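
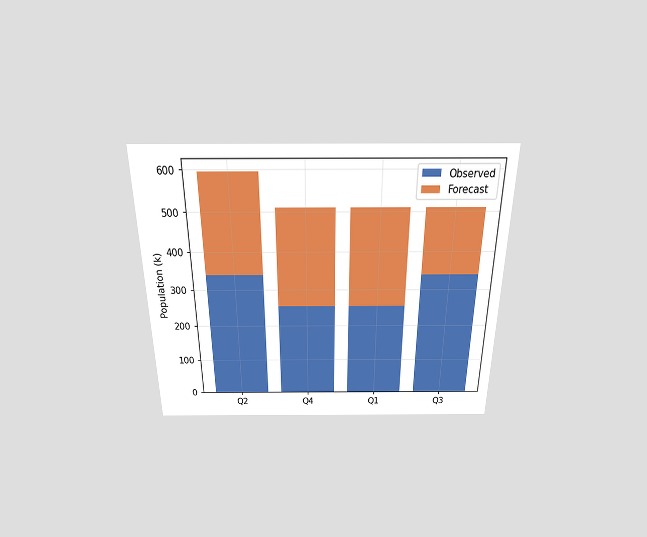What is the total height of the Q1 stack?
The chart is viewed slightly from above. The Q1 stack's top reaches 510k on the y-axis.

510k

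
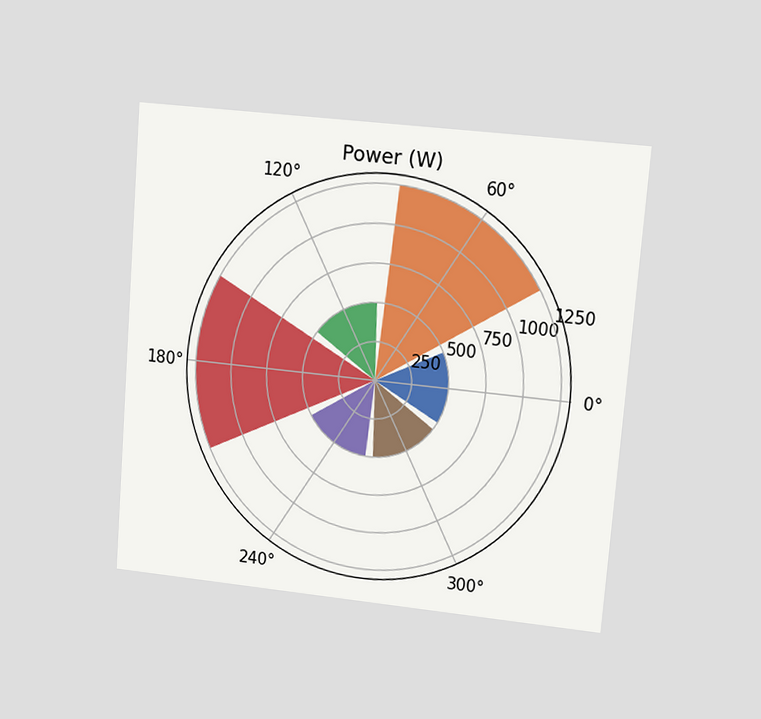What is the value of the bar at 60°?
The chart is tilted about 5° clockwise and viewed at a slight angle. The bar at 60° reaches 1250W on the radial axis.

1250W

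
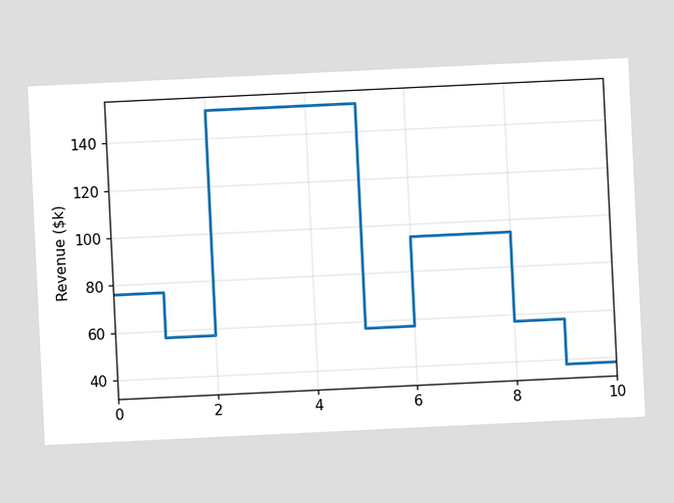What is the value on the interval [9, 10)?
$38k

The chart is tilted about 3° counter-clockwise. On [9, 10) the step sits at $38k.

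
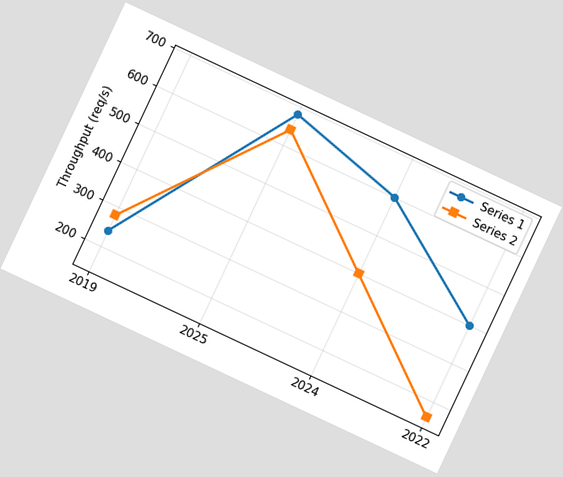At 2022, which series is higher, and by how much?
The chart is tilted about 25° clockwise. At 2022, Series 1 sits above the other line by 240req/s.

Series 1, by 240req/s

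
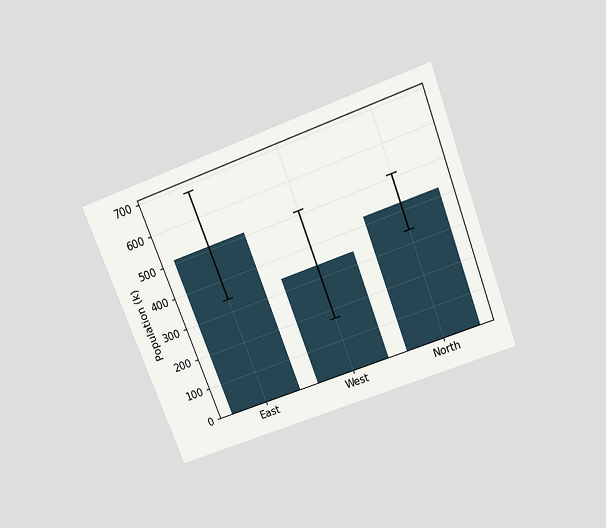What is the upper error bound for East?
680k

The chart is tilted about 21° counter-clockwise and viewed slightly from above. The East bar's upper whisker reaches 680k.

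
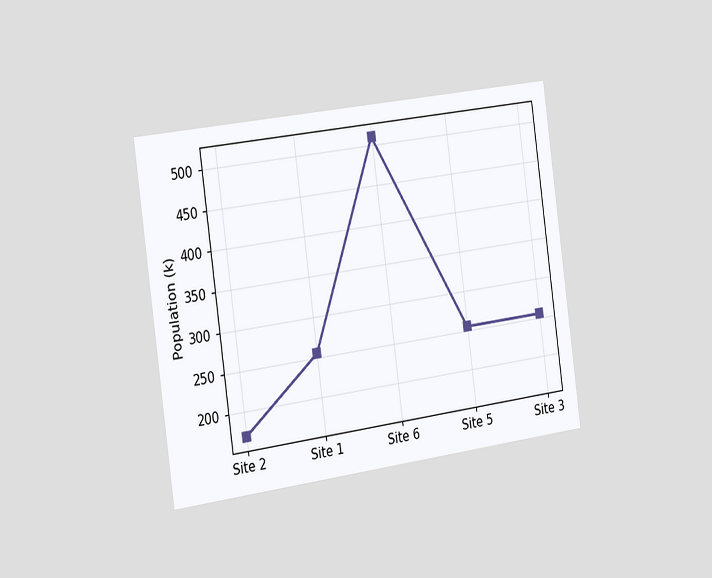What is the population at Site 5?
The chart is tilted about 8° counter-clockwise and viewed slightly from the left. At Site 5, the line is at 255k.

255k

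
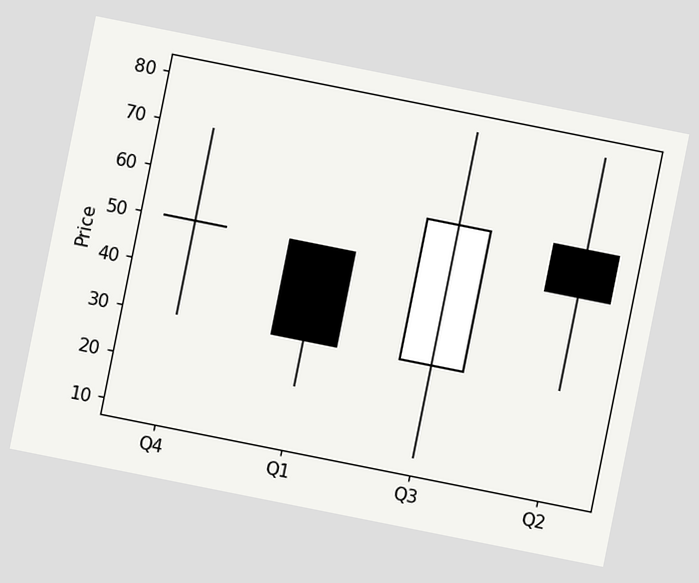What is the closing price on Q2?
50

The chart is tilted about 11° clockwise. The Q2 candle closes at 50.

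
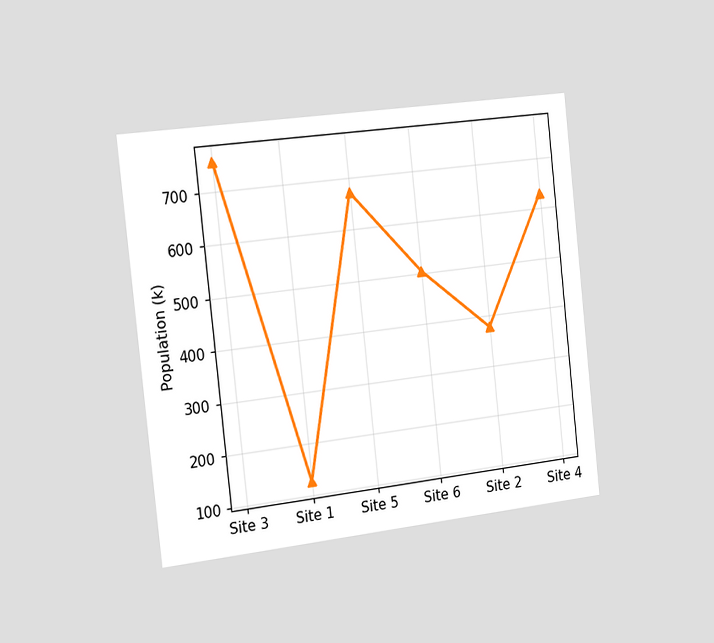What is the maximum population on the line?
756k

The chart is tilted about 6° counter-clockwise and viewed slightly from the left. The highest point is at Site 3, and reading across to the y-axis gives 756k.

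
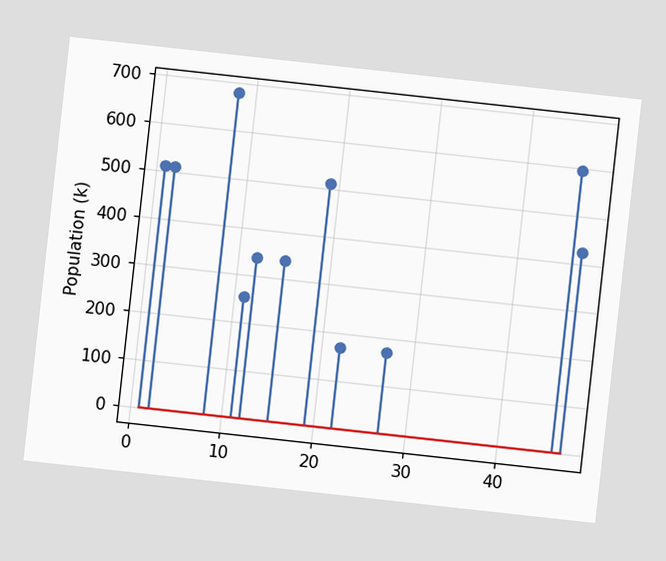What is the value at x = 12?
The chart is tilted about 6° clockwise. The stem at x=12 reaches 340k.

340k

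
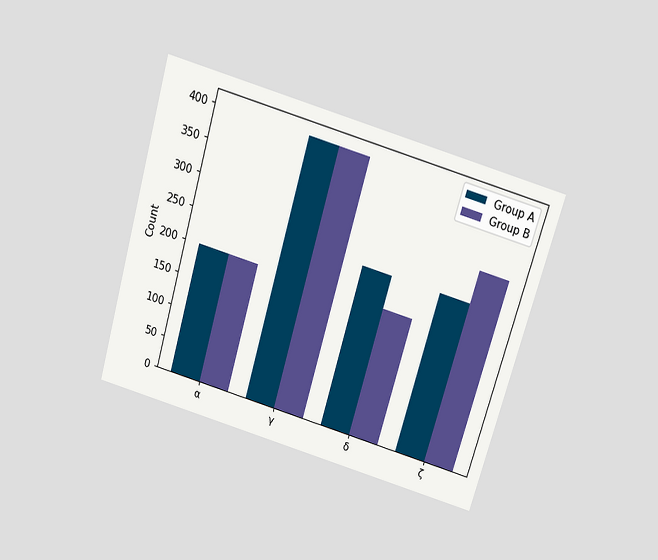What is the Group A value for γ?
The chart is tilted about 16° clockwise and viewed slightly from above. The Group A bar at γ reaches 400 on the y-axis.

400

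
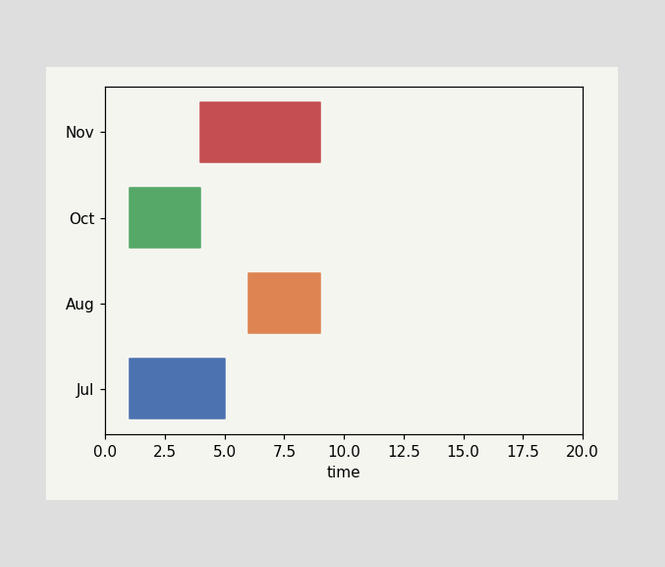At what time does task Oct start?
1

The Oct bar begins at t=1.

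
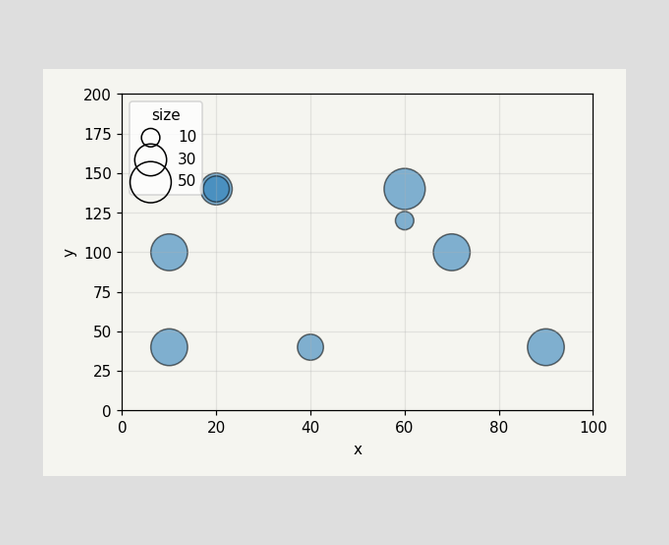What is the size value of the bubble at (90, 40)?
Matching the bubble at (90, 40) against the size legend gives 40.

40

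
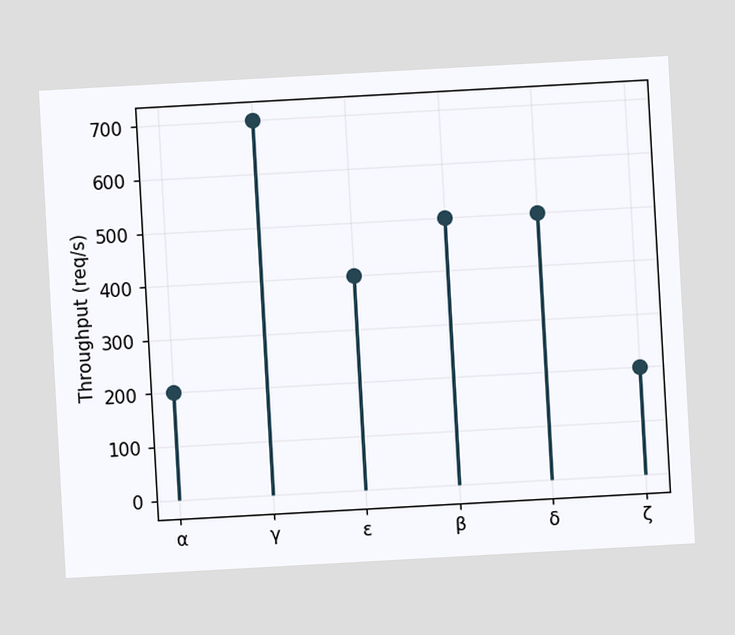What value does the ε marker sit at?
The chart is tilted about 3° counter-clockwise. The ε marker sits at 400req/s.

400req/s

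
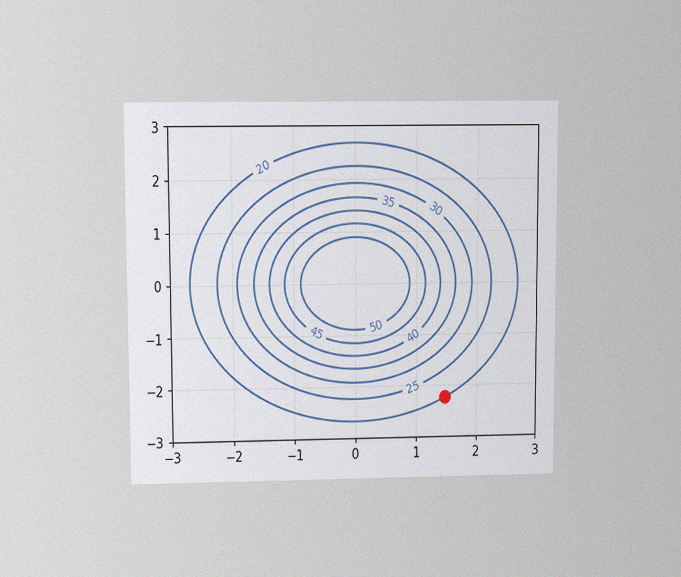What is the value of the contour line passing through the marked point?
20

The chart is viewed at a slight angle, with some photo noise. The marked point sits on the contour labelled 20.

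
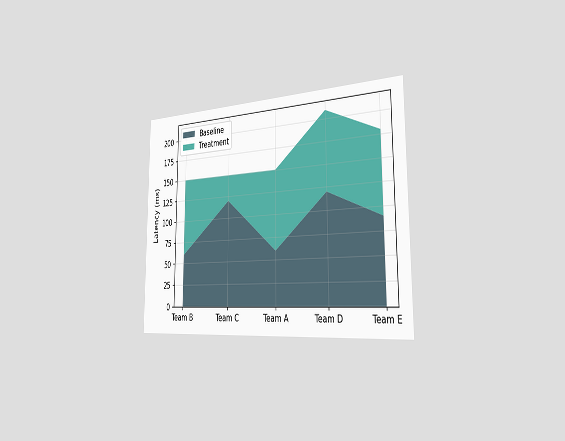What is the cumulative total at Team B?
150ms

The chart is viewed slightly from the right. The stacked total at Team B reaches 150ms.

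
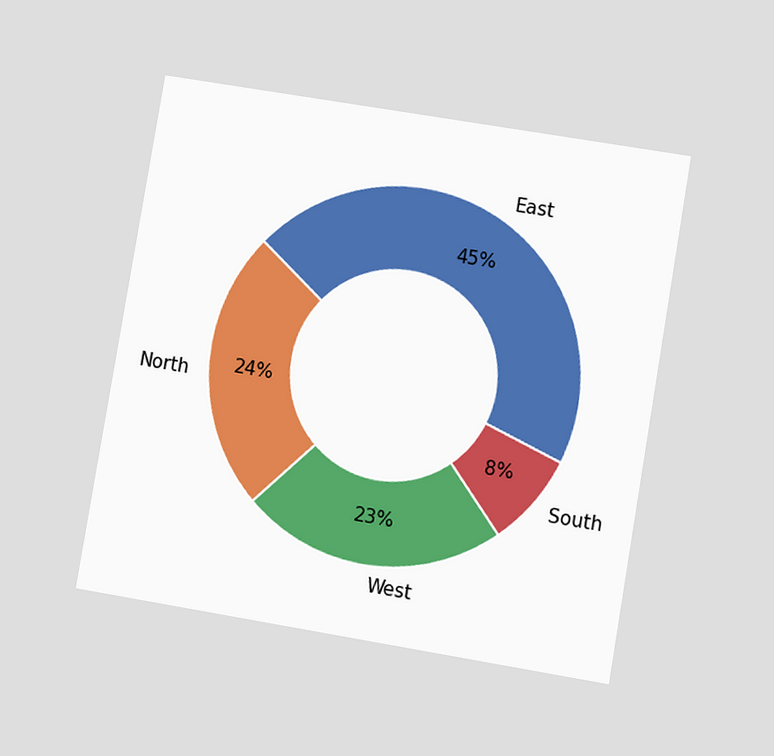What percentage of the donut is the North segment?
The chart is tilted about 10° clockwise and viewed at a slight angle. The North segment takes up 24% of the ring.

24%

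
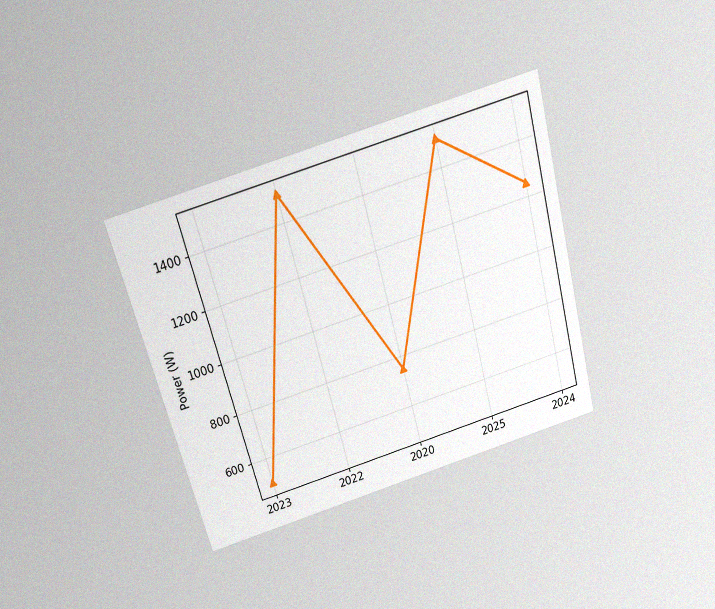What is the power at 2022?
1500W

The chart is tilted about 15° counter-clockwise and viewed slightly from above, with some photo noise. At 2022, the line is at 1500W.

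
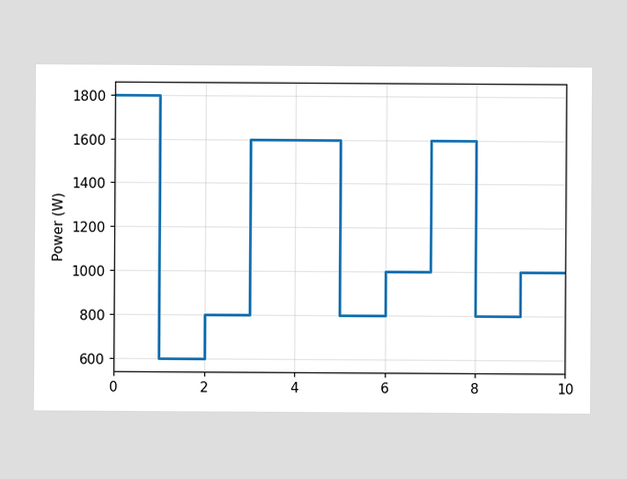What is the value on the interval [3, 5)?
On [3, 5) the step sits at 1600W.

1600W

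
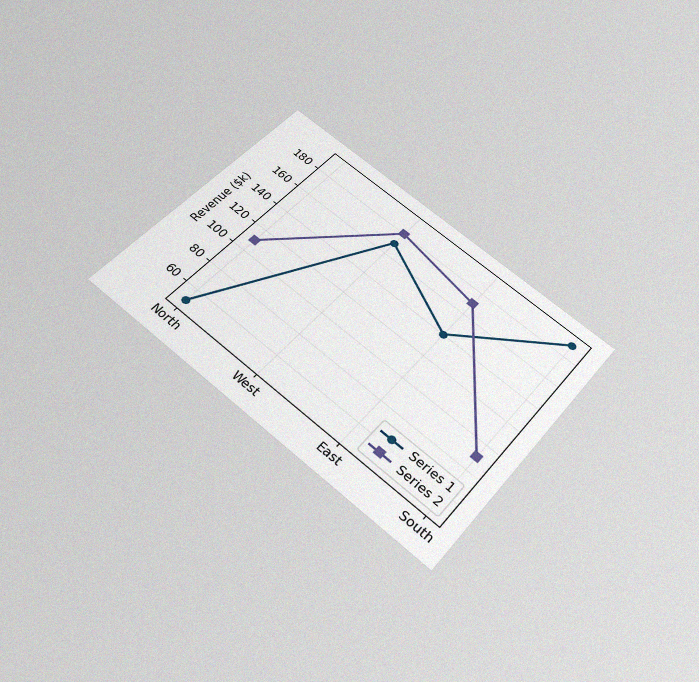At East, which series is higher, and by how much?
Series 2, by $30k

The chart is tilted about 39° clockwise and viewed slightly from below, with some photo noise. At East, Series 2 sits above the other line by $30k.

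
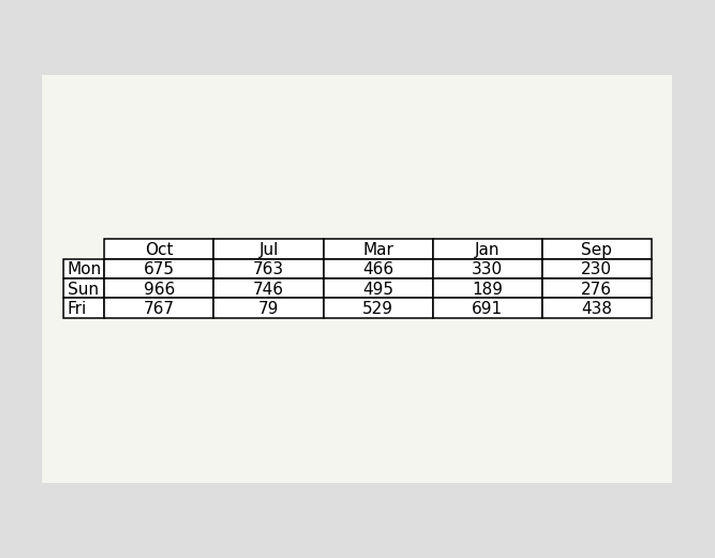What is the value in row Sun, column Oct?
The (Sun, Oct) cell reads 966.

966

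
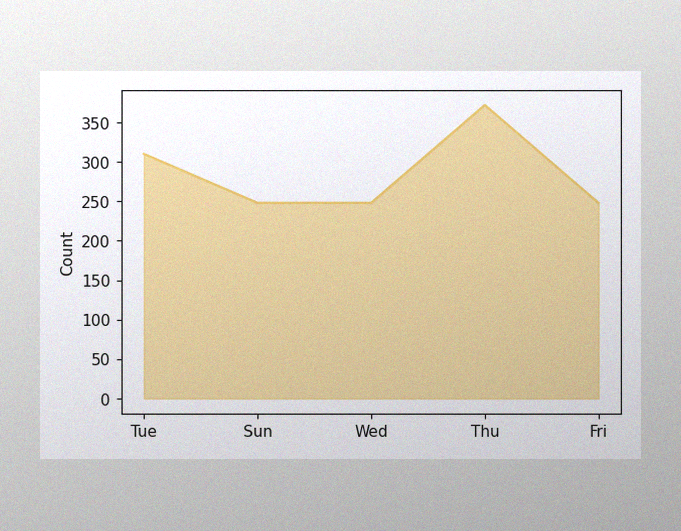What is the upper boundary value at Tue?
310

The image has some photo noise and uneven lighting. At Tue the upper boundary is at 310.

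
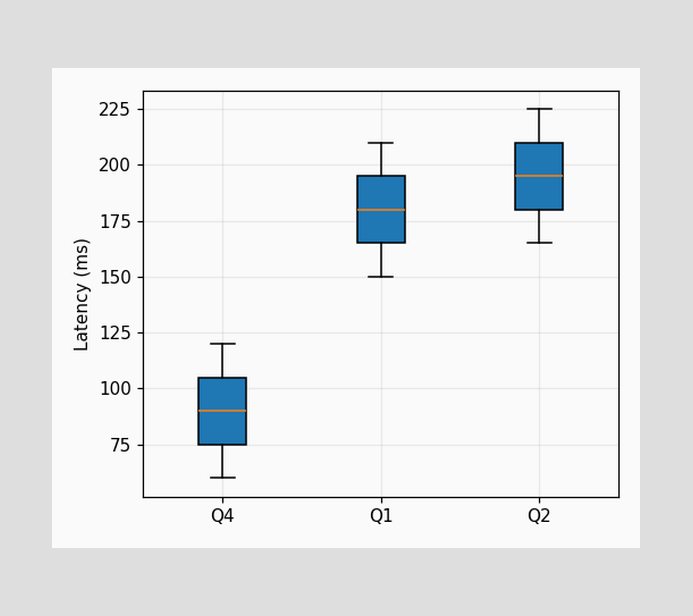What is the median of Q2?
The median line in the Q2 box sits at 195ms.

195ms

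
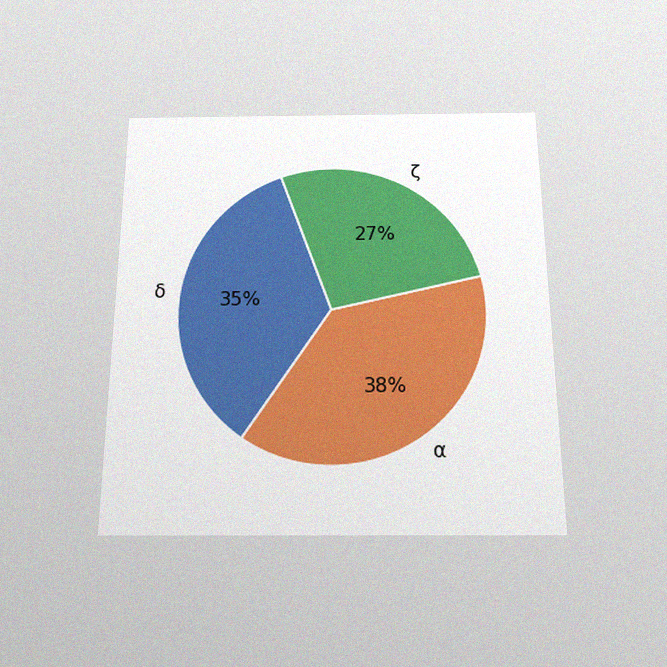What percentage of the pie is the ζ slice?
The chart is viewed slightly from below, with some photo noise. The ζ slice takes up 27% of the pie.

27%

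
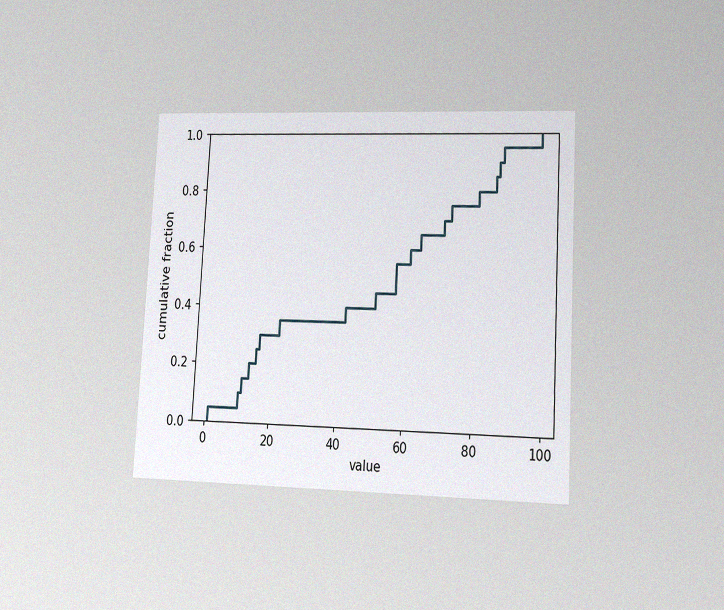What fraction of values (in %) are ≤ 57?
55%

The chart is tilted about 3° clockwise and viewed at a slight angle, with some photo noise. At x=57 the ECDF step is at 55%.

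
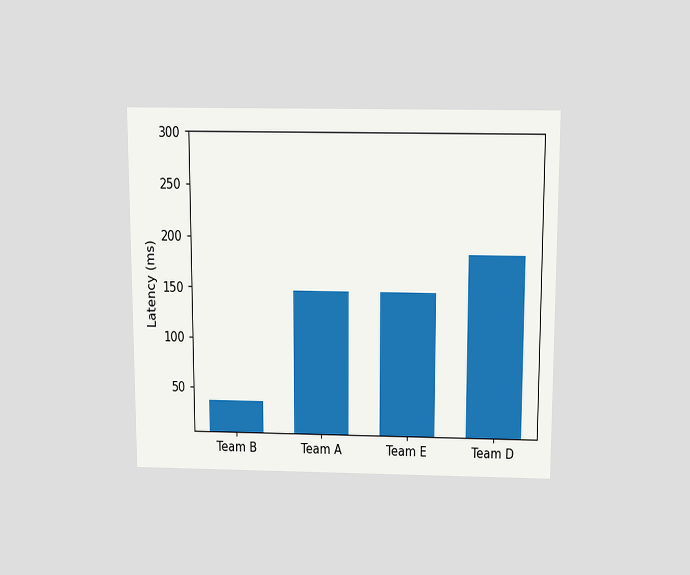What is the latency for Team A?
The chart is viewed slightly from above. Reading along the chart's y-axis, the Team A bar reaches 148ms.

148ms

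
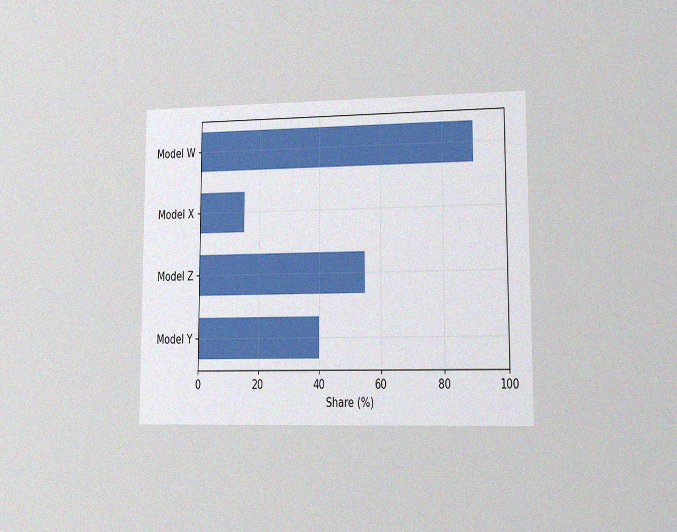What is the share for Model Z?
55%

The chart is viewed at a slight angle, with some photo noise. Reading along the chart's x-axis, the Model Z bar reaches 55%.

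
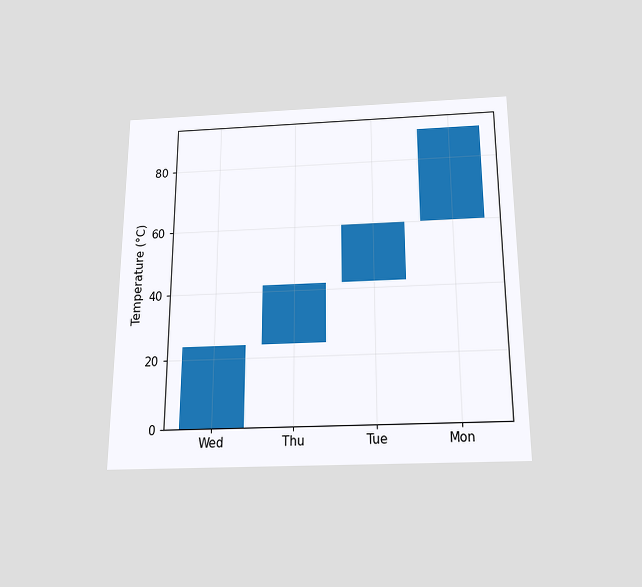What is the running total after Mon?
The chart is viewed slightly from below. After Mon the running total reaches 90°C.

90°C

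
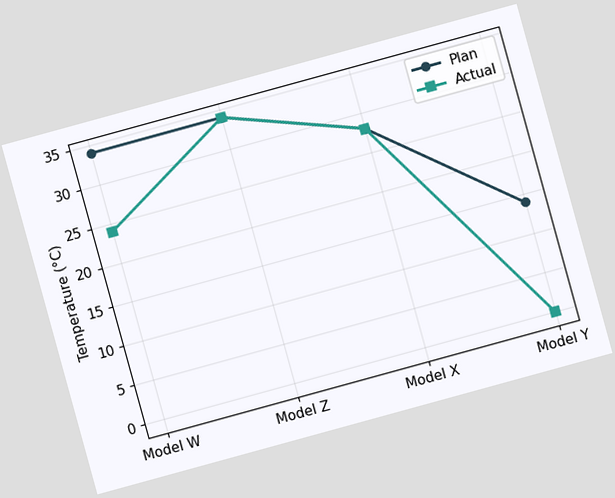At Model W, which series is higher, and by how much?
The chart is tilted about 15° counter-clockwise. At Model W, Plan sits above the other line by 10°C.

Plan, by 10°C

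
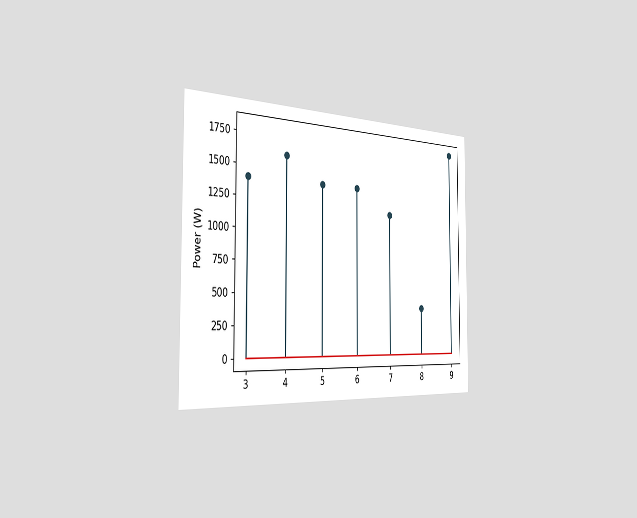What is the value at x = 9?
1800W

The chart is viewed slightly from the left. The stem at x=9 reaches 1800W.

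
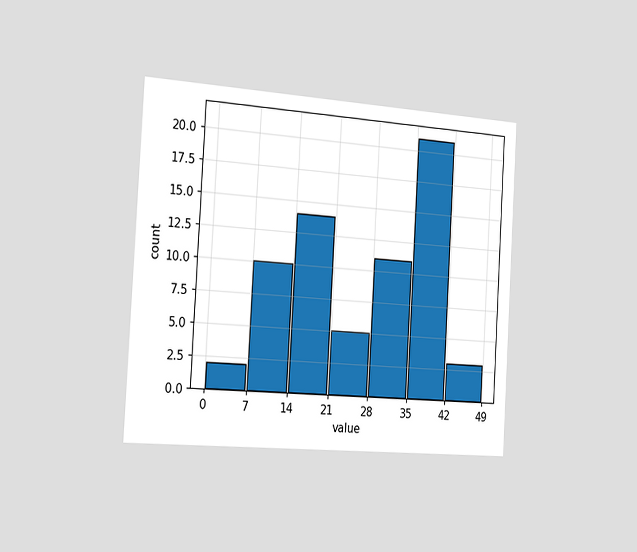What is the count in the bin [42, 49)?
3

The chart is tilted about 3° clockwise and viewed slightly from the left. The [42, 49) bin has height 3.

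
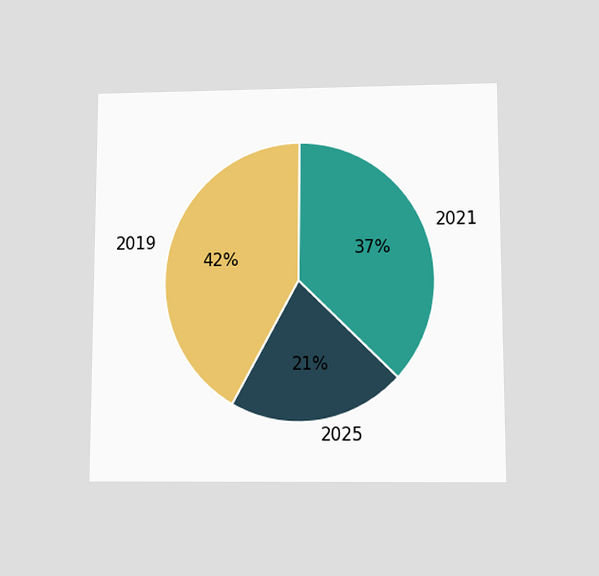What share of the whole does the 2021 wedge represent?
37%

The chart is viewed slightly from below. The 2021 slice takes up 37% of the pie.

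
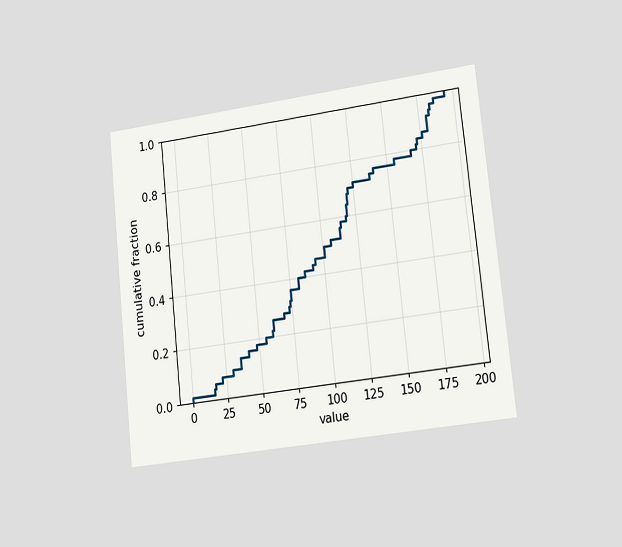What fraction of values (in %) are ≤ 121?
The chart is tilted about 6° counter-clockwise and viewed slightly from the right. At x=121 the ECDF step is at 70%.

70%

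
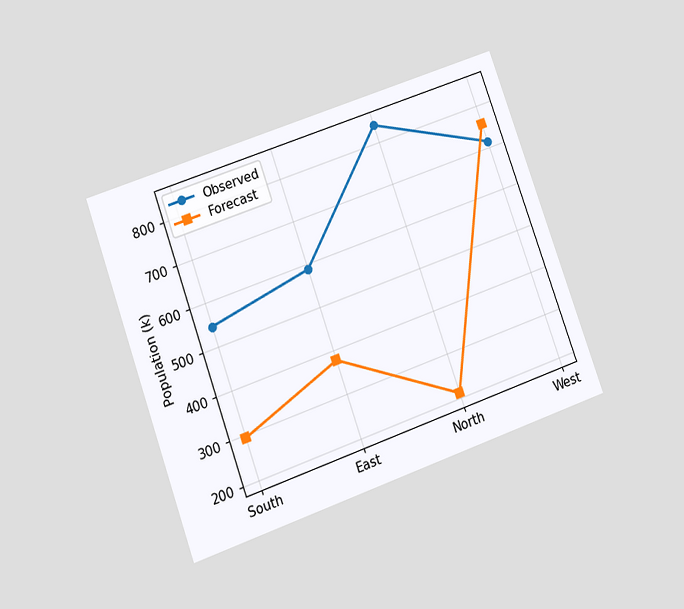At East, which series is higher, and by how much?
The chart is tilted about 19° counter-clockwise and viewed at a slight angle. At East, Observed sits above the other line by 210k.

Observed, by 210k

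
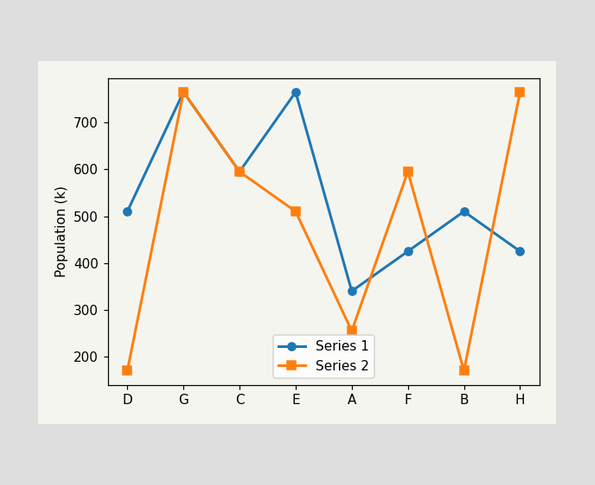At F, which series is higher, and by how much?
Series 2, by 170k

At F, Series 2 sits above the other line by 170k.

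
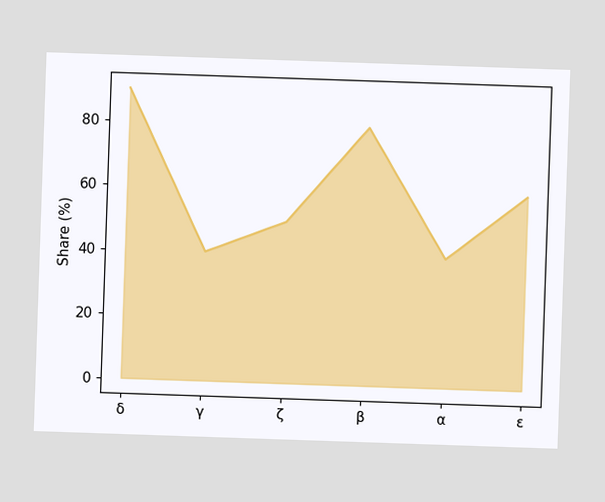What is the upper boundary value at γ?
40%

At γ the upper boundary is at 40%.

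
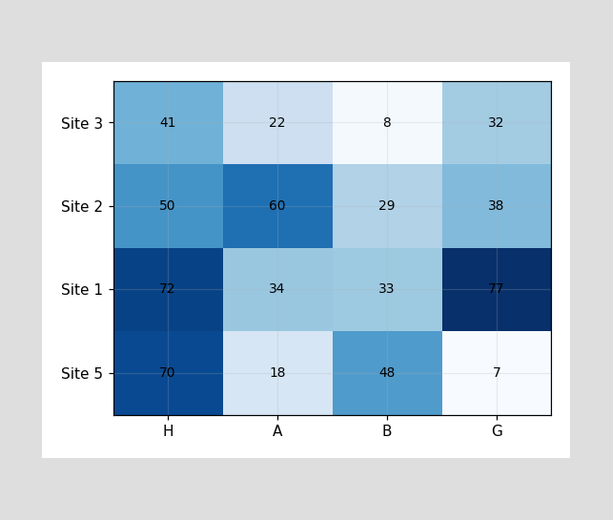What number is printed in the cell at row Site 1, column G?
77

The (Site 1, G) cell reads 77.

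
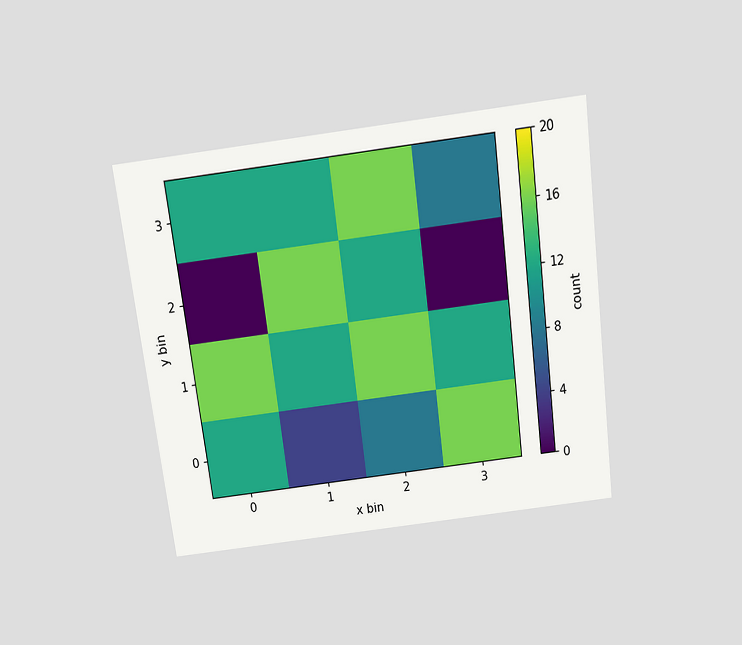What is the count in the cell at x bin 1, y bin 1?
The chart is tilted about 7° counter-clockwise and viewed slightly from above. Matching the cell (1, 1) against the colorbar gives 12.

12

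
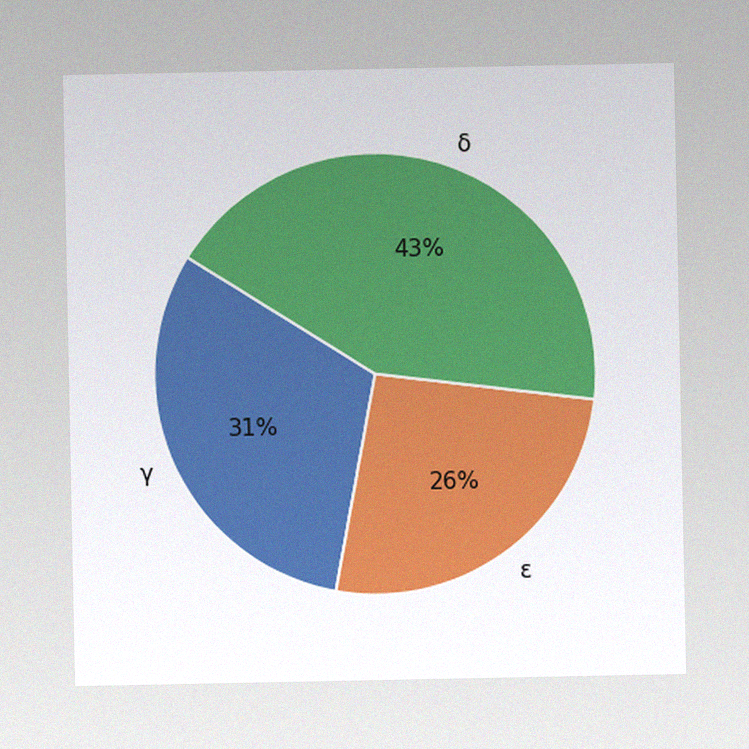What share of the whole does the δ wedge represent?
The image has some photo noise and uneven lighting. The δ slice takes up 43% of the pie.

43%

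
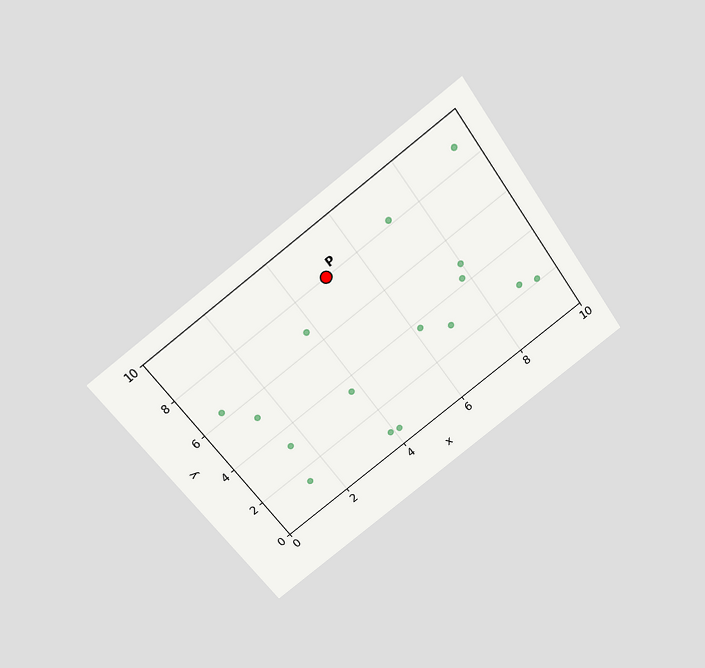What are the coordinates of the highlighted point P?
(5, 8)

The chart is tilted about 36° counter-clockwise and viewed slightly from above. Following the gridlines from P to each axis, P sits at (5, 8).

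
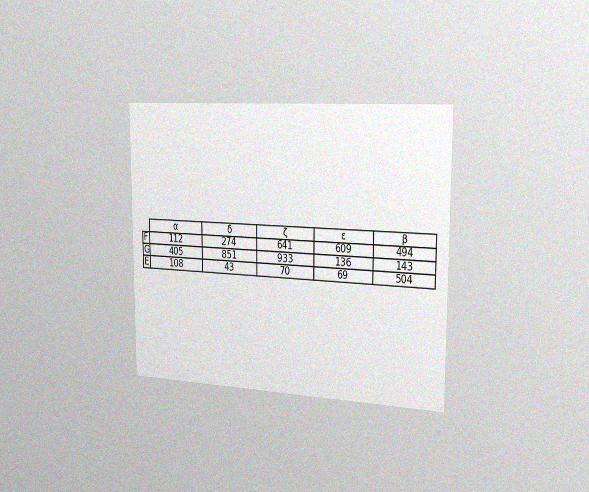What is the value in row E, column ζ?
70

The chart is viewed slightly from the right, with some photo noise. The (E, ζ) cell reads 70.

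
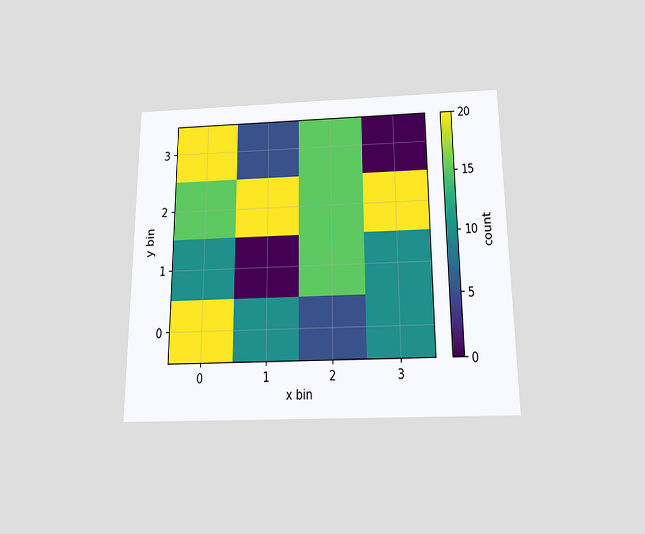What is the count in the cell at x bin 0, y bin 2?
15

The chart is viewed slightly from below. Matching the cell (0, 2) against the colorbar gives 15.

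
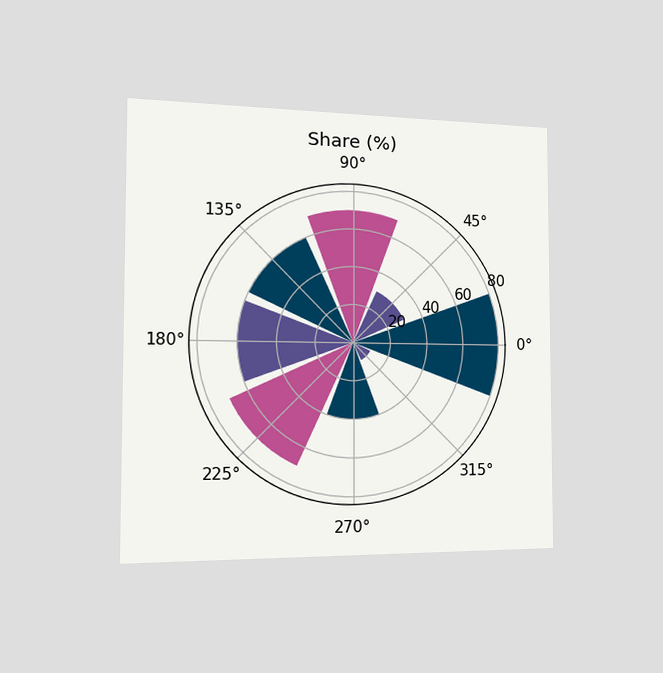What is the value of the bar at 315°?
The chart is viewed slightly from the left. The bar at 315° reaches 10% on the radial axis.

10%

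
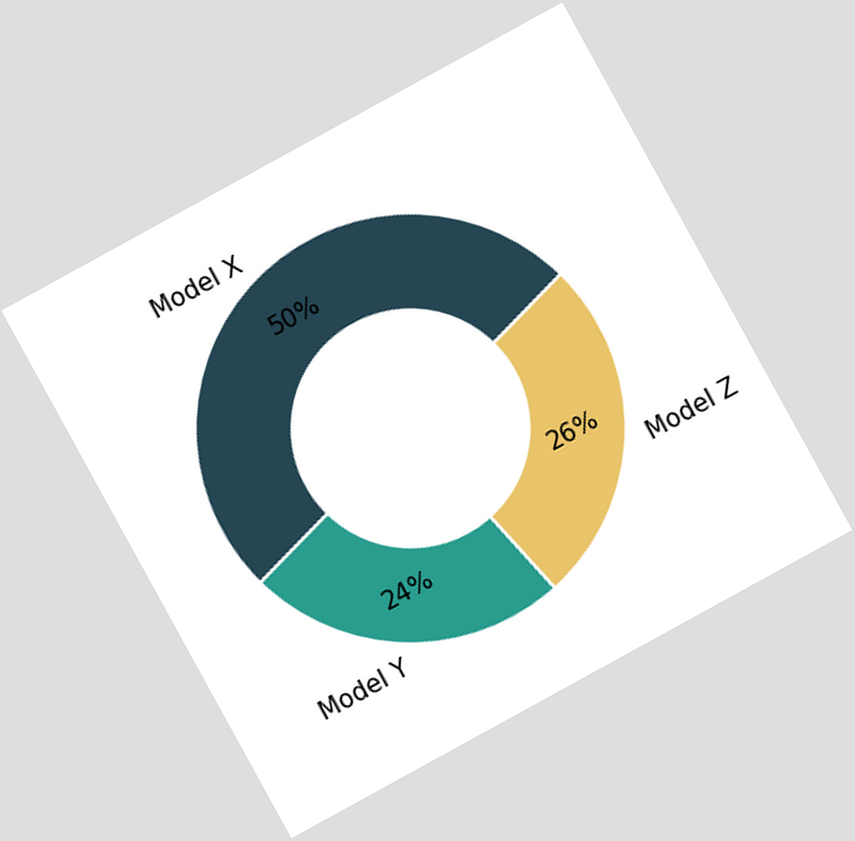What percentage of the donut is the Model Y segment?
The chart is tilted about 29° counter-clockwise. The Model Y segment takes up 24% of the ring.

24%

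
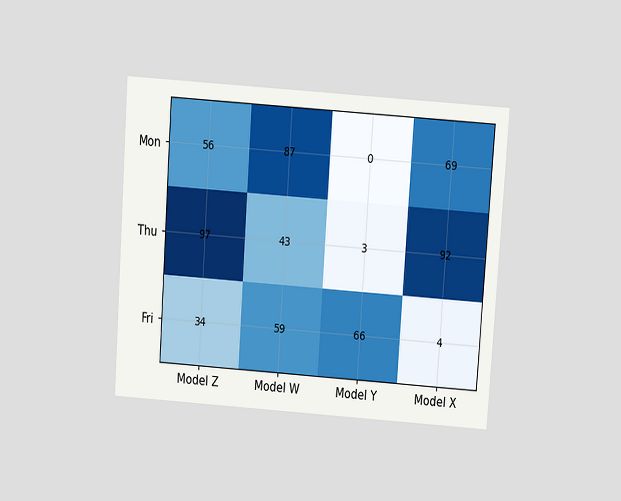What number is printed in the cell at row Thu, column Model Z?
The chart is tilted about 4° clockwise and viewed slightly from above. The (Thu, Model Z) cell reads 97.

97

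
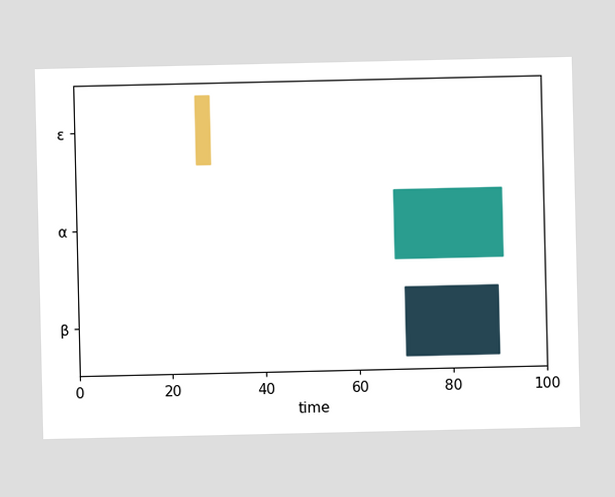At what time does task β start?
The β bar begins at t=70.

70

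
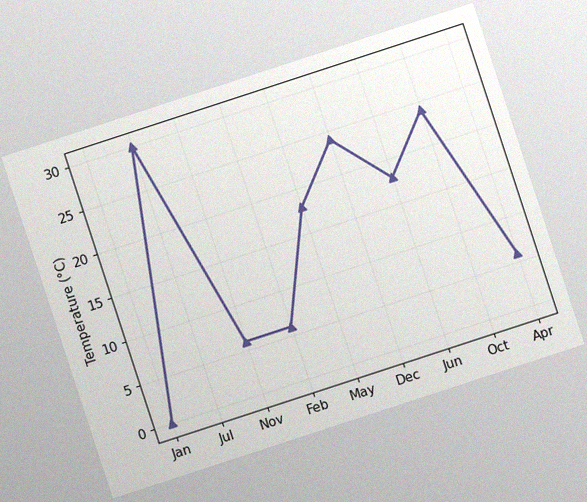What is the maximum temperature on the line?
The chart is tilted about 18° counter-clockwise, with some photo noise. The highest point is at Jul, and reading across to the y-axis gives 30°C.

30°C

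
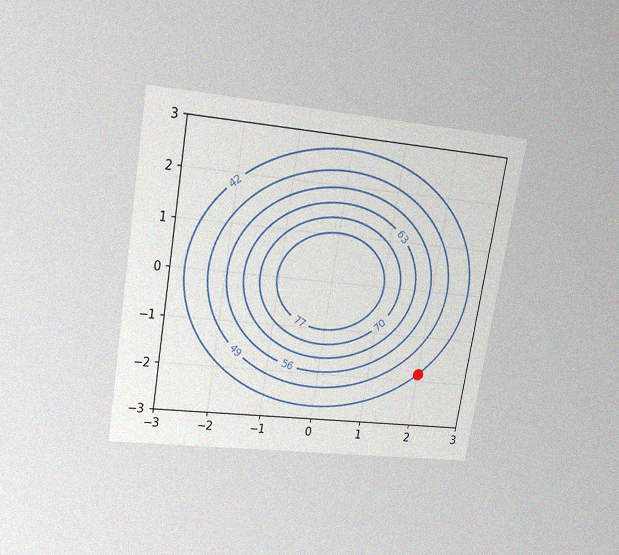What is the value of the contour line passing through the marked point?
42

The chart is tilted about 10° clockwise and viewed slightly from above, with some photo noise. The marked point sits on the contour labelled 42.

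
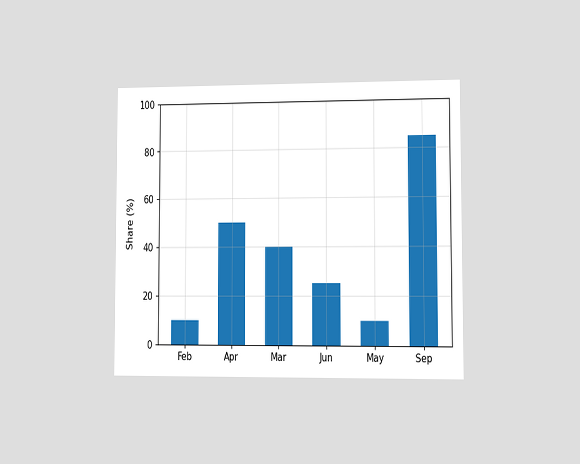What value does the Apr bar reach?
The chart is viewed at a slight angle. Reading along the chart's y-axis, the Apr bar reaches 50%.

50%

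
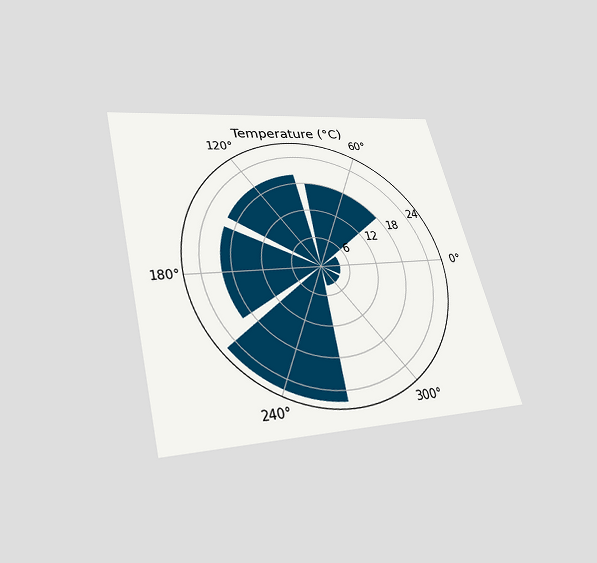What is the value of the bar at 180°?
The chart is tilted about 14° counter-clockwise and viewed slightly from below. The bar at 180° reaches 20°C on the radial axis.

20°C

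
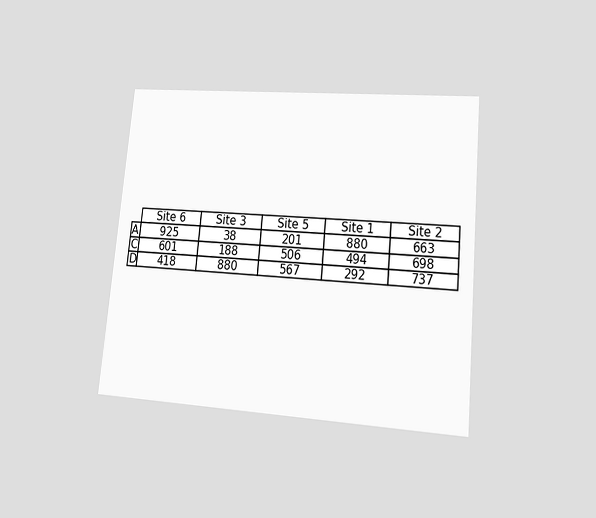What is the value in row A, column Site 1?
The chart is tilted about 5° clockwise and viewed at a slight angle. The (A, Site 1) cell reads 880.

880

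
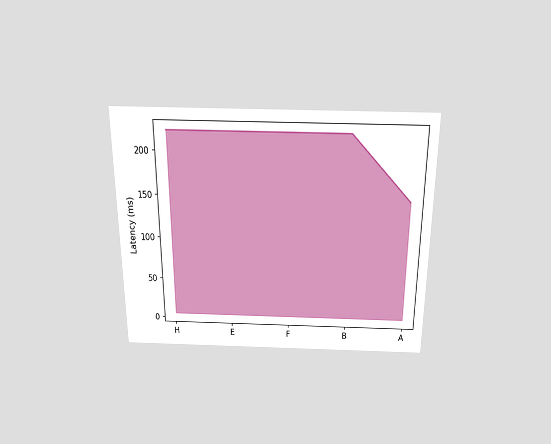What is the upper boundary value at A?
The chart is viewed slightly from above. At A the upper boundary is at 148ms.

148ms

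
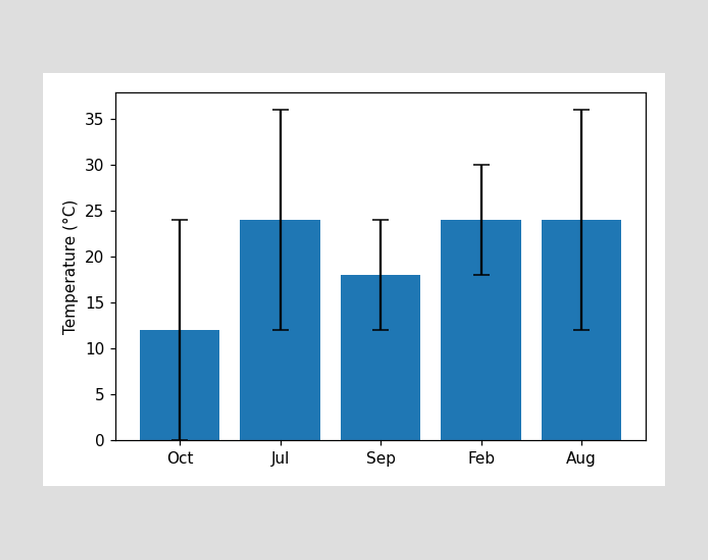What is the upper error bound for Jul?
The Jul bar's upper whisker reaches 36°C.

36°C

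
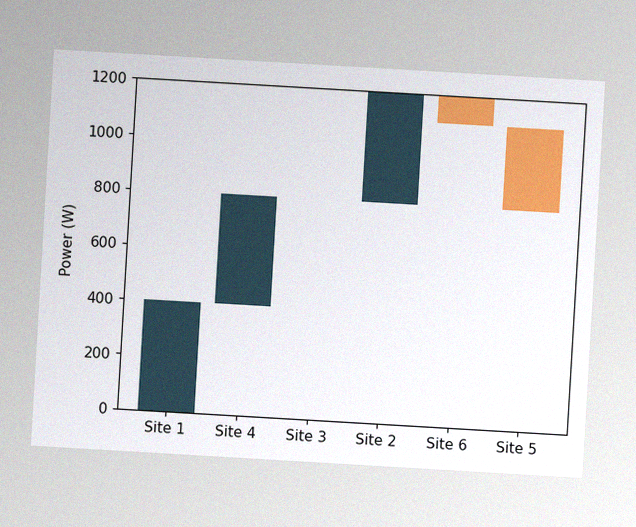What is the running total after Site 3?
800W

The chart is tilted about 3° clockwise, with some photo noise. After Site 3 the running total reaches 800W.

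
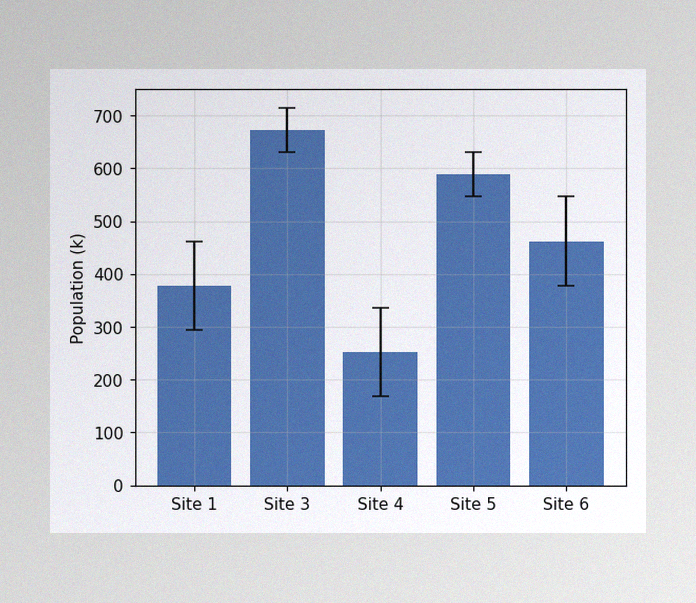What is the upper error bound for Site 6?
The image has some photo noise and uneven lighting. The Site 6 bar's upper whisker reaches 546k.

546k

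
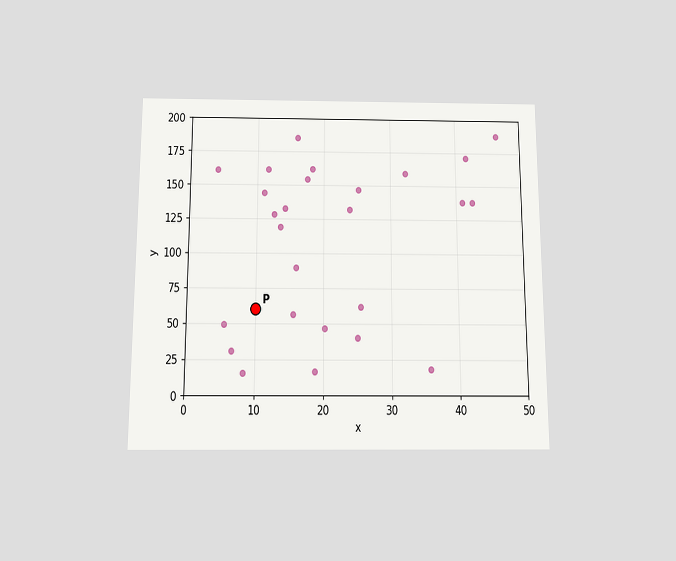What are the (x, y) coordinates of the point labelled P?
The chart is viewed slightly from below. Following the gridlines from P to each axis, P sits at (10, 60).

(10, 60)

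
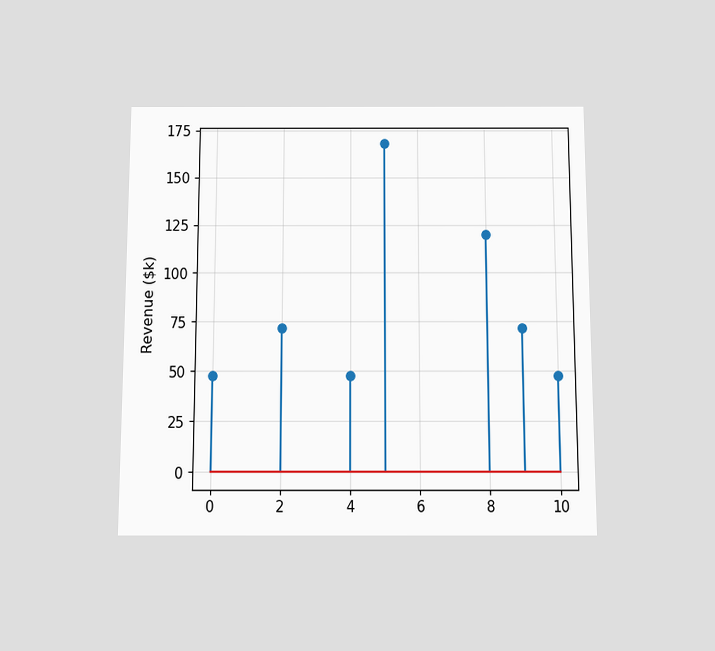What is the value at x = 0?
The chart is viewed slightly from below. The stem at x=0 reaches $48k.

$48k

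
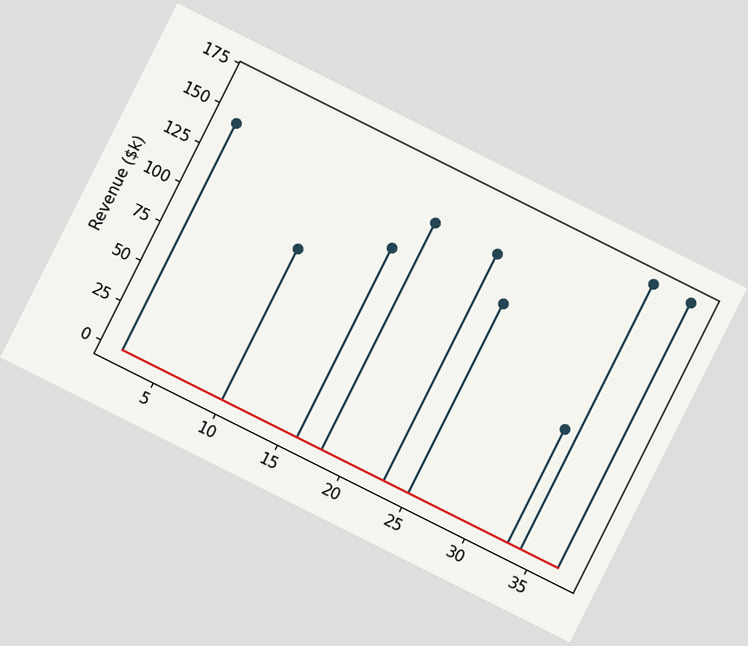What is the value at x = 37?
The chart is tilted about 27° clockwise. The stem at x=37 reaches $168k.

$168k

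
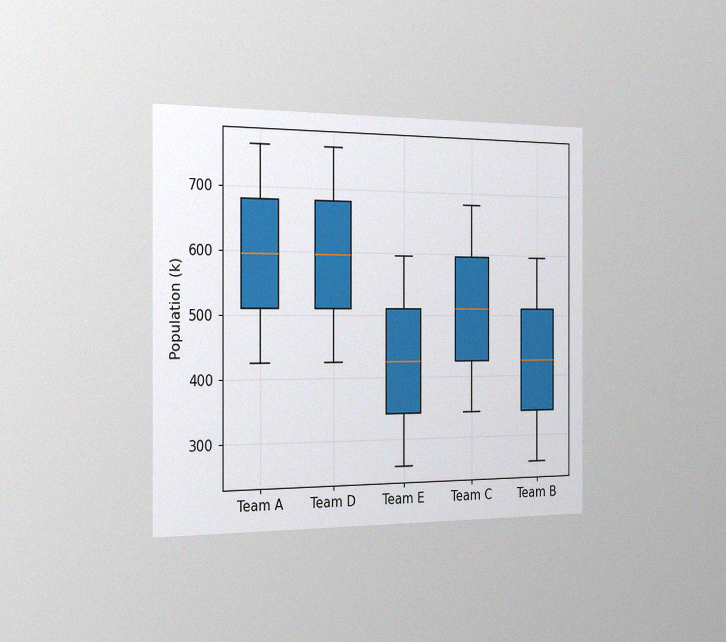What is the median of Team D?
595k

The chart is viewed slightly from the left, with some photo noise. The median line in the Team D box sits at 595k.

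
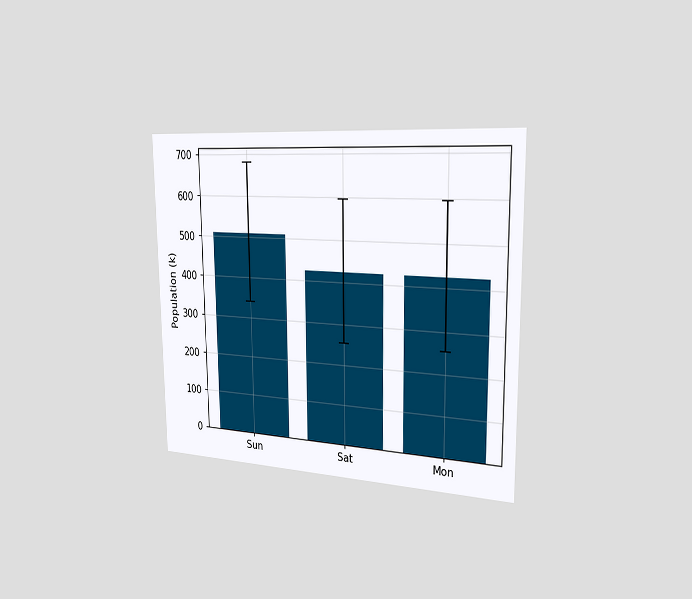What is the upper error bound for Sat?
595k

The chart is viewed slightly from the right. The Sat bar's upper whisker reaches 595k.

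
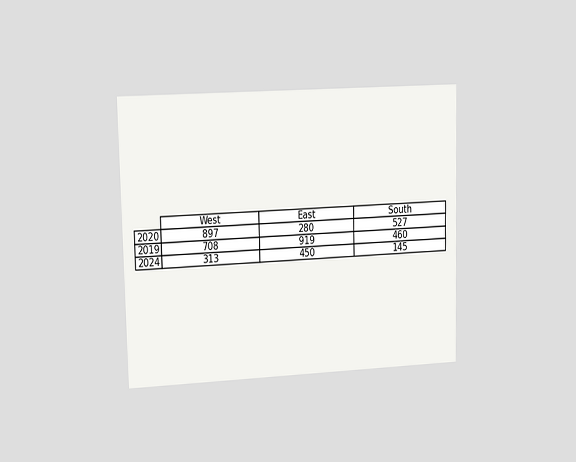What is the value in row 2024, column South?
The chart is viewed slightly from the left. The (2024, South) cell reads 145.

145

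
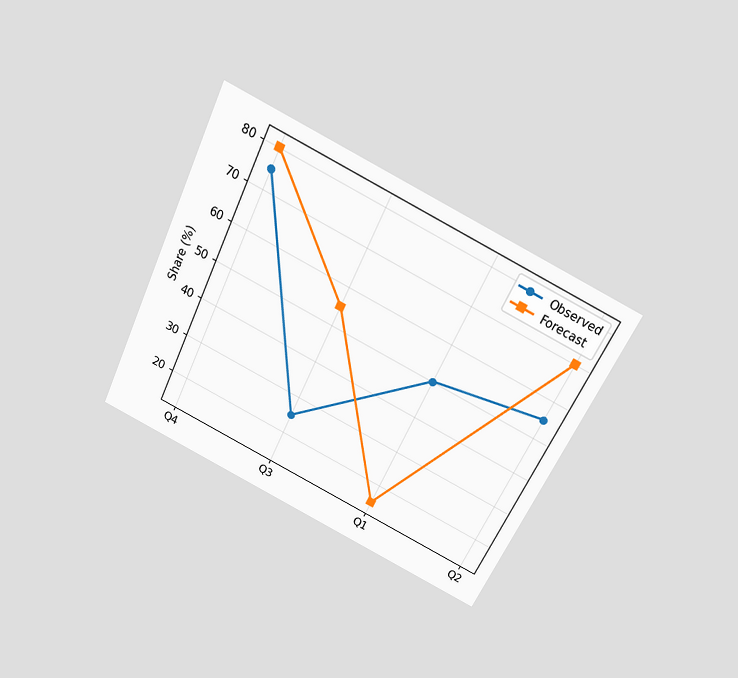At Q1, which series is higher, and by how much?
Observed, by 35%

The chart is tilted about 26° clockwise and viewed slightly from above. At Q1, Observed sits above the other line by 35%.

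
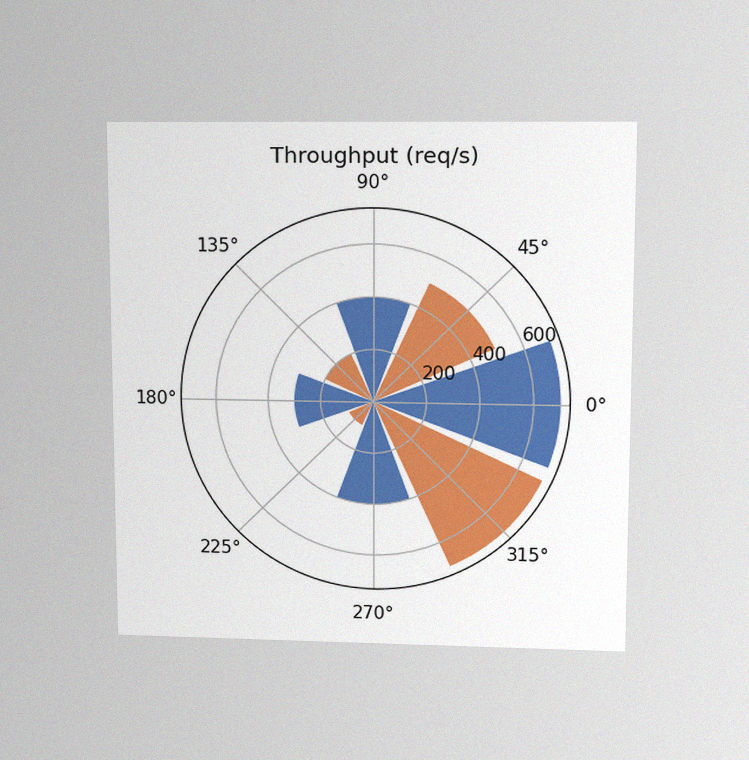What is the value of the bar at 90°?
The chart is viewed slightly from above, with some photo noise. The bar at 90° reaches 400req/s on the radial axis.

400req/s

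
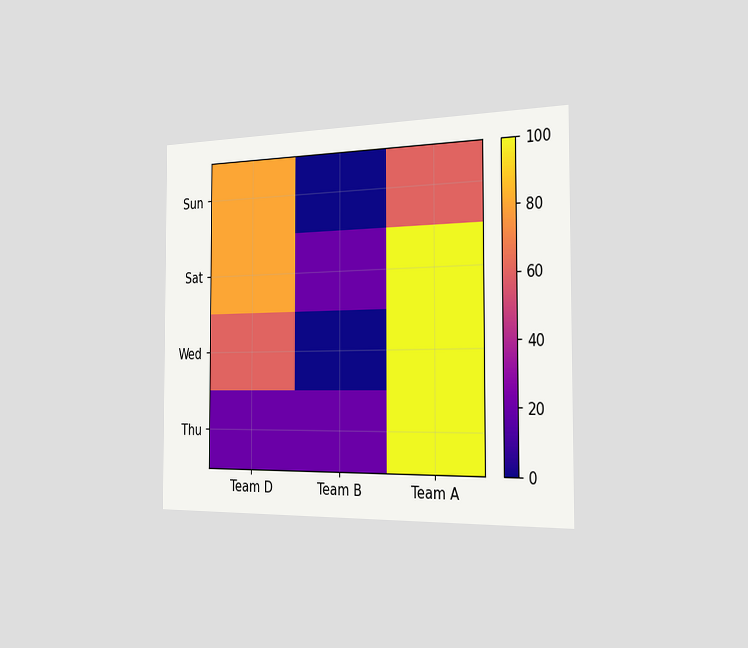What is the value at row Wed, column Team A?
100

The chart is viewed slightly from the right. Matching cell (Wed, Team A) against the colorbar gives 100.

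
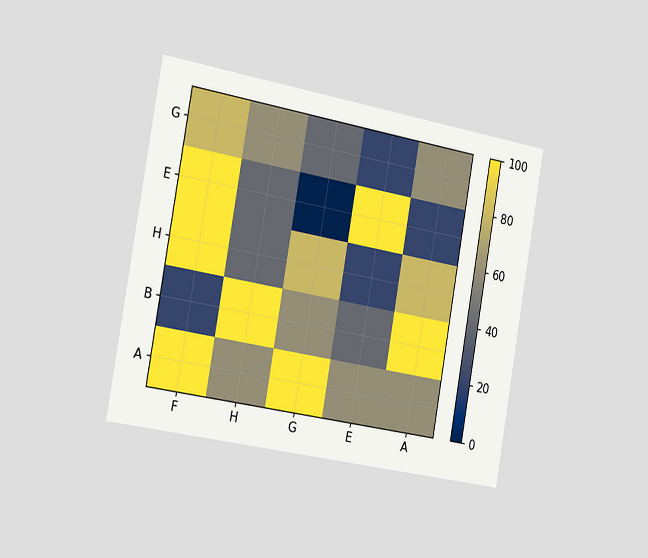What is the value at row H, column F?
The chart is tilted about 10° clockwise and viewed slightly from the left. Matching cell (H, F) against the colorbar gives 100.

100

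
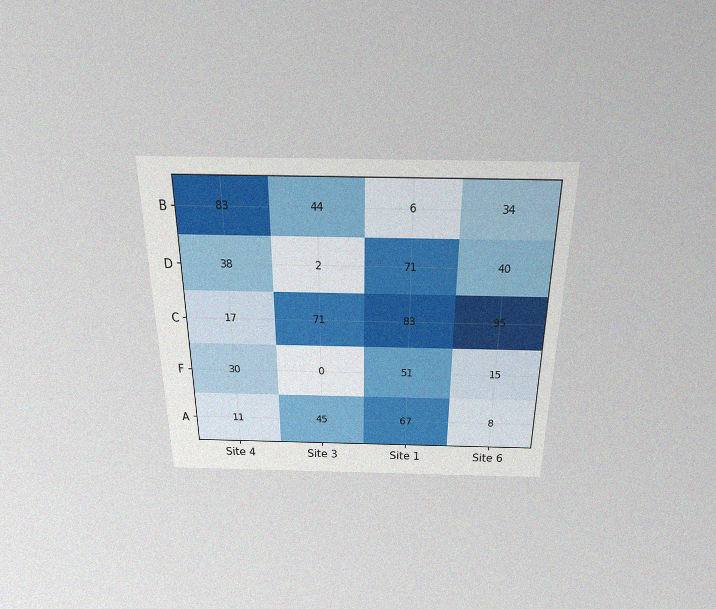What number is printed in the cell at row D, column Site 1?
71

The chart is viewed slightly from above, with some photo noise. The (D, Site 1) cell reads 71.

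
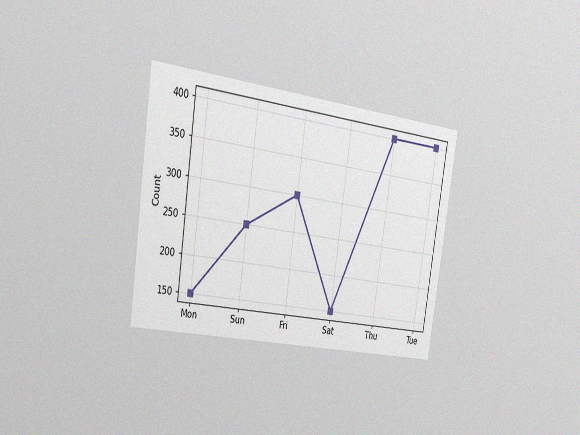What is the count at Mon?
The chart is tilted about 8° clockwise and viewed slightly from the left, with some photo noise. At Mon, the line is at 150.

150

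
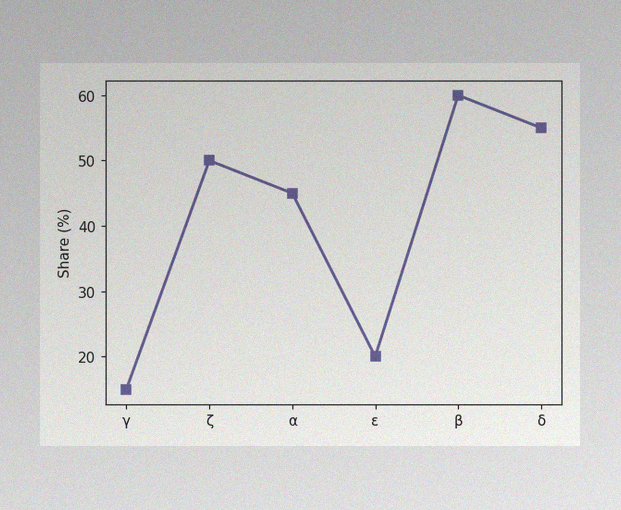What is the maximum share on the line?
60%

The image has some photo noise and uneven lighting. The highest point is at β, and reading across to the y-axis gives 60%.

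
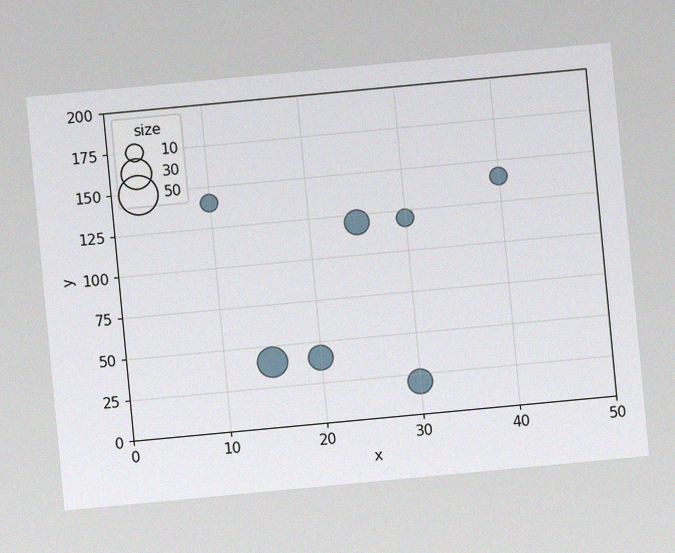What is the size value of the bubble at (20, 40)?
20

The chart is tilted about 5° counter-clockwise, with some photo noise. Matching the bubble at (20, 40) against the size legend gives 20.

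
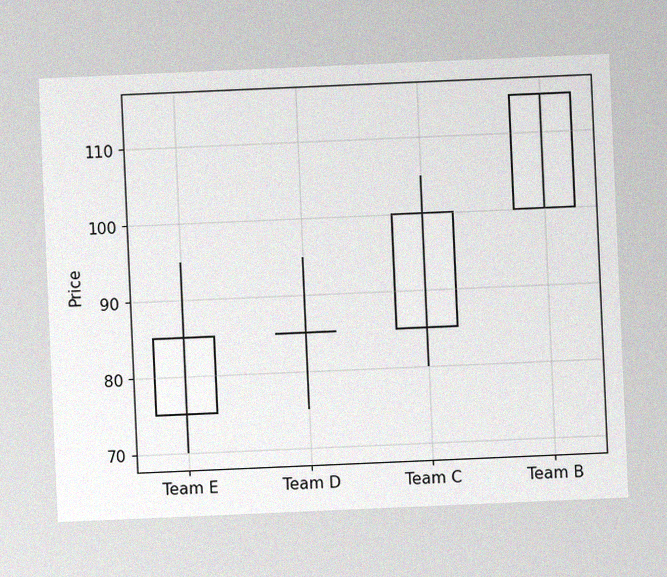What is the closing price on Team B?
115

The chart is tilted about 2° counter-clockwise, with some photo noise. The Team B candle closes at 115.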